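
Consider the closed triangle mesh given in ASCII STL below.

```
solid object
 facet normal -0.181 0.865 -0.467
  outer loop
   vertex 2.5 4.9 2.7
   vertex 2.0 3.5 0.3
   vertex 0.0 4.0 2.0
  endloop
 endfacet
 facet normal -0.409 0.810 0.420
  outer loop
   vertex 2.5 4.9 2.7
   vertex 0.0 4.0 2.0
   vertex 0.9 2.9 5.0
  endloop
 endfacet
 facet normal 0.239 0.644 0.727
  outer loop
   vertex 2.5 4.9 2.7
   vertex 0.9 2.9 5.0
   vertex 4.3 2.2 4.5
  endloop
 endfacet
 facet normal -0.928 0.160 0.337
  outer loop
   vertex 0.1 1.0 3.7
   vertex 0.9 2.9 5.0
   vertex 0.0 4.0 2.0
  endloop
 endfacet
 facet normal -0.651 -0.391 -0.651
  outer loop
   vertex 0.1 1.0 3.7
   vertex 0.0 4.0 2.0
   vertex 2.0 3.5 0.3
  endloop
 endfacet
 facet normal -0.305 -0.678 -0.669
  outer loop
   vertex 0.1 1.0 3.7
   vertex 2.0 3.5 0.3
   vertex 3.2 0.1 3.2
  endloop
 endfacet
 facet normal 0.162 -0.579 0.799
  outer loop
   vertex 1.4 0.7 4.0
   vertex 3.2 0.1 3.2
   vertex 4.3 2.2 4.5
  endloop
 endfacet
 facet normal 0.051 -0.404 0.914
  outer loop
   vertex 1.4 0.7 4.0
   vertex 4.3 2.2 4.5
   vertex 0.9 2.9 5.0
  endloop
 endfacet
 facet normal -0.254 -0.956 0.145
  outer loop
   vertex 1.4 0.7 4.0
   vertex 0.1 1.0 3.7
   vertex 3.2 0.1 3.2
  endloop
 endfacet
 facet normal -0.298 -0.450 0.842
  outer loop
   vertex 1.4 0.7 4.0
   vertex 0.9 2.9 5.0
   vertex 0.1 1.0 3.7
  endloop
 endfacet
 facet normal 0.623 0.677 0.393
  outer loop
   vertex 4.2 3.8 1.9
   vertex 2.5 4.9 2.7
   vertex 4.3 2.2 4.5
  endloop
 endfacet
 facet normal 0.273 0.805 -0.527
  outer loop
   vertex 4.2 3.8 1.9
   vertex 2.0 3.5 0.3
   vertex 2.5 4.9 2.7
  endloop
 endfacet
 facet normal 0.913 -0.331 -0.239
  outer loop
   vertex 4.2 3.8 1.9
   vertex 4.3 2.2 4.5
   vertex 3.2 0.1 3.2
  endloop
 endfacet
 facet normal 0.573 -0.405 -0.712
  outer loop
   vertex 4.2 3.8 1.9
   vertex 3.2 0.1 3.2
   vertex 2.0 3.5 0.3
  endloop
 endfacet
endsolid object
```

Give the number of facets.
14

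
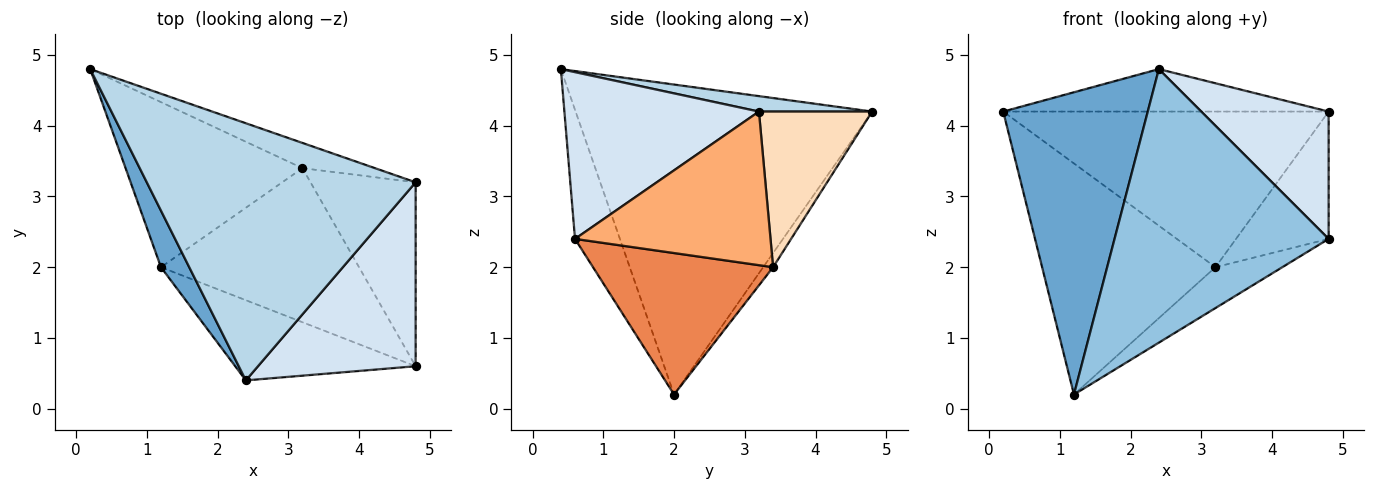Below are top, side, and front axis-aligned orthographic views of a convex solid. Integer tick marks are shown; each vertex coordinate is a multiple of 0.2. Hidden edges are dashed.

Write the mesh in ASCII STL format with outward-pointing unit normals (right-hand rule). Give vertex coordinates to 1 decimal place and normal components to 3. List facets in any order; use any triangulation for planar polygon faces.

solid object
 facet normal -0.896 -0.437 0.082
  outer loop
   vertex 1.2 2.0 0.2
   vertex 2.4 0.4 4.8
   vertex 0.2 4.8 4.2
  endloop
 endfacet
 facet normal -0.197 -0.941 -0.276
  outer loop
   vertex 1.2 2.0 0.2
   vertex 4.8 0.6 2.4
   vertex 2.4 0.4 4.8
  endloop
 endfacet
 facet normal 0.057 0.163 0.985
  outer loop
   vertex 4.8 3.2 4.2
   vertex 0.2 4.8 4.2
   vertex 2.4 0.4 4.8
  endloop
 endfacet
 facet normal 0.656 -0.430 0.620
  outer loop
   vertex 4.8 3.2 4.2
   vertex 2.4 0.4 4.8
   vertex 4.8 0.6 2.4
  endloop
 endfacet
 facet normal 0.568 0.211 -0.795
  outer loop
   vertex 3.2 3.4 2.0
   vertex 4.8 0.6 2.4
   vertex 1.2 2.0 0.2
  endloop
 endfacet
 facet normal 0.769 0.364 -0.526
  outer loop
   vertex 3.2 3.4 2.0
   vertex 4.8 3.2 4.2
   vertex 4.8 0.6 2.4
  endloop
 endfacet
 facet normal -0.046 0.813 -0.581
  outer loop
   vertex 3.2 3.4 2.0
   vertex 1.2 2.0 0.2
   vertex 0.2 4.8 4.2
  endloop
 endfacet
 facet normal 0.325 0.934 -0.151
  outer loop
   vertex 3.2 3.4 2.0
   vertex 0.2 4.8 4.2
   vertex 4.8 3.2 4.2
  endloop
 endfacet
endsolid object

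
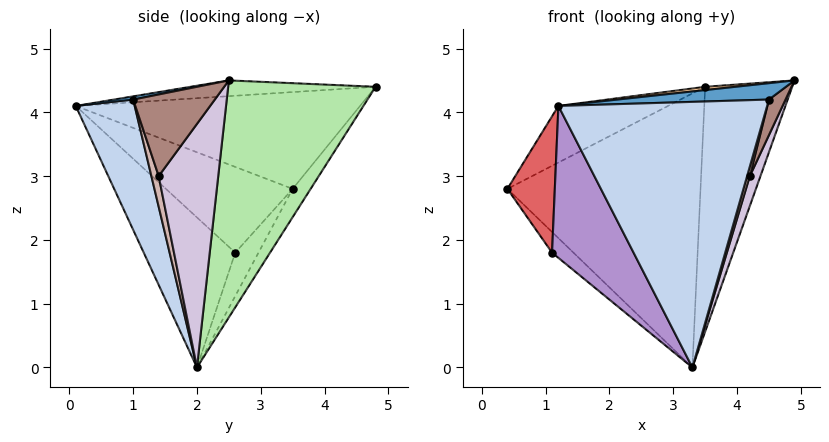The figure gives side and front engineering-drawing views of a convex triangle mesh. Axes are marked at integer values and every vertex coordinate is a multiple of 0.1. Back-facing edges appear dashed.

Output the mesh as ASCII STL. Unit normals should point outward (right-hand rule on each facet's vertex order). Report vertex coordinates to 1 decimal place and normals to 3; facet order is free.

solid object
 facet normal 0.026 -0.203 0.979
  outer loop
   vertex 4.5 1.0 4.2
   vertex 4.9 2.5 4.5
   vertex 1.2 0.1 4.1
  endloop
 endfacet
 facet normal 0.260 -0.920 -0.293
  outer loop
   vertex 4.5 1.0 4.2
   vertex 1.2 0.1 4.1
   vertex 3.3 2.0 0.0
  endloop
 endfacet
 facet normal -0.514 0.198 0.835
  outer loop
   vertex 3.5 4.8 4.4
   vertex 0.4 3.5 2.8
   vertex 1.2 0.1 4.1
  endloop
 endfacet
 facet normal -0.097 -0.016 0.995
  outer loop
   vertex 3.5 4.8 4.4
   vertex 1.2 0.1 4.1
   vertex 4.9 2.5 4.5
  endloop
 endfacet
 facet normal -0.078 0.843 -0.533
  outer loop
   vertex 3.5 4.8 4.4
   vertex 3.3 2.0 0.0
   vertex 0.4 3.5 2.8
  endloop
 endfacet
 facet normal 0.810 0.478 -0.341
  outer loop
   vertex 3.5 4.8 4.4
   vertex 4.9 2.5 4.5
   vertex 3.3 2.0 0.0
  endloop
 endfacet
 facet normal -0.887 -0.332 -0.322
  outer loop
   vertex 1.1 2.6 1.8
   vertex 1.2 0.1 4.1
   vertex 0.4 3.5 2.8
  endloop
 endfacet
 facet normal -0.489 0.450 -0.747
  outer loop
   vertex 1.1 2.6 1.8
   vertex 0.4 3.5 2.8
   vertex 3.3 2.0 0.0
  endloop
 endfacet
 facet normal -0.614 -0.547 -0.568
  outer loop
   vertex 1.1 2.6 1.8
   vertex 3.3 2.0 0.0
   vertex 1.2 0.1 4.1
  endloop
 endfacet
 facet normal 0.935 -0.167 -0.314
  outer loop
   vertex 4.2 1.4 3.0
   vertex 3.3 2.0 0.0
   vertex 4.9 2.5 4.5
  endloop
 endfacet
 facet normal 0.936 -0.190 -0.297
  outer loop
   vertex 4.2 1.4 3.0
   vertex 4.9 2.5 4.5
   vertex 4.5 1.0 4.2
  endloop
 endfacet
 facet normal 0.883 -0.331 -0.331
  outer loop
   vertex 4.2 1.4 3.0
   vertex 4.5 1.0 4.2
   vertex 3.3 2.0 0.0
  endloop
 endfacet
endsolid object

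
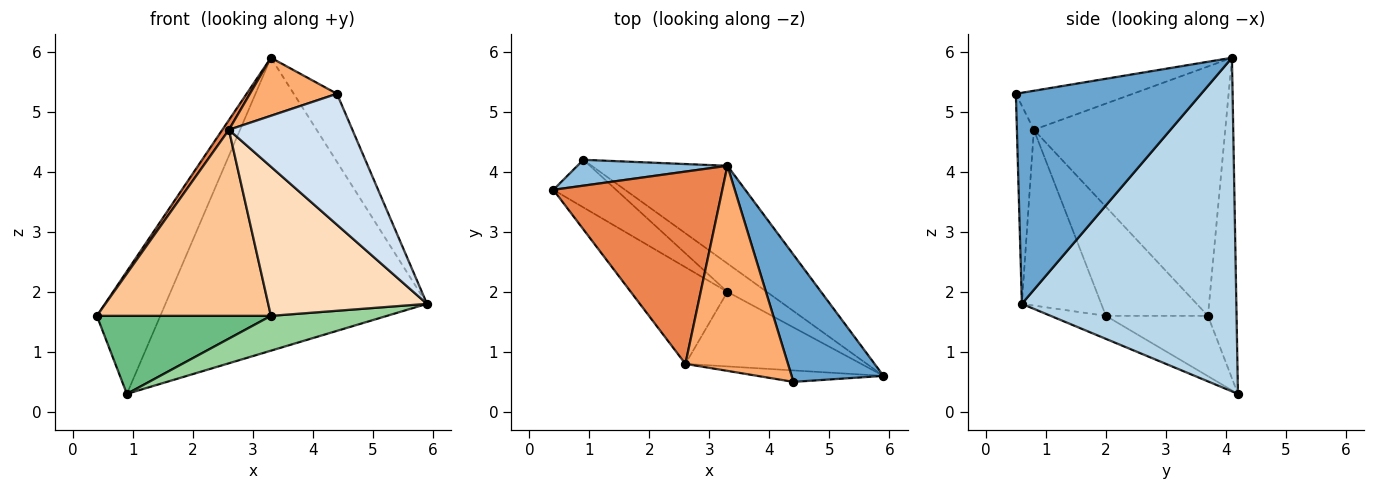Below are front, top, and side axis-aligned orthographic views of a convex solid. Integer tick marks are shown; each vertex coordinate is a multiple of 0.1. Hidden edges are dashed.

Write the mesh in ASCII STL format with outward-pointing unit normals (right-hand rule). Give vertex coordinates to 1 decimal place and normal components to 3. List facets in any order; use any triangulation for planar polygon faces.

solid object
 facet normal 0.897 0.209 0.390
  outer loop
   vertex 4.4 0.5 5.3
   vertex 5.9 0.6 1.8
   vertex 3.3 4.1 5.9
  endloop
 endfacet
 facet normal -0.404 0.895 0.189
  outer loop
   vertex 0.9 4.2 0.3
   vertex 0.4 3.7 1.6
   vertex 3.3 4.1 5.9
  endloop
 endfacet
 facet normal 0.614 0.749 -0.250
  outer loop
   vertex 0.9 4.2 0.3
   vertex 3.3 4.1 5.9
   vertex 5.9 0.6 1.8
  endloop
 endfacet
 facet normal -0.136 -0.987 -0.086
  outer loop
   vertex 2.6 0.8 4.7
   vertex 5.9 0.6 1.8
   vertex 4.4 0.5 5.3
  endloop
 endfacet
 facet normal -0.828 -0.028 0.561
  outer loop
   vertex 2.6 0.8 4.7
   vertex 3.3 4.1 5.9
   vertex 0.4 3.7 1.6
  endloop
 endfacet
 facet normal -0.344 -0.256 0.904
  outer loop
   vertex 2.6 0.8 4.7
   vertex 4.4 0.5 5.3
   vertex 3.3 4.1 5.9
  endloop
 endfacet
 facet normal -0.461 -0.787 -0.409
  outer loop
   vertex 3.3 2.0 1.6
   vertex 2.6 0.8 4.7
   vertex 0.4 3.7 1.6
  endloop
 endfacet
 facet normal -0.408 -0.816 -0.408
  outer loop
   vertex 3.3 2.0 1.6
   vertex 5.9 0.6 1.8
   vertex 2.6 0.8 4.7
  endloop
 endfacet
 facet normal -0.448 -0.763 -0.466
  outer loop
   vertex 3.3 2.0 1.6
   vertex 0.4 3.7 1.6
   vertex 0.9 4.2 0.3
  endloop
 endfacet
 facet normal -0.346 -0.728 -0.592
  outer loop
   vertex 3.3 2.0 1.6
   vertex 0.9 4.2 0.3
   vertex 5.9 0.6 1.8
  endloop
 endfacet
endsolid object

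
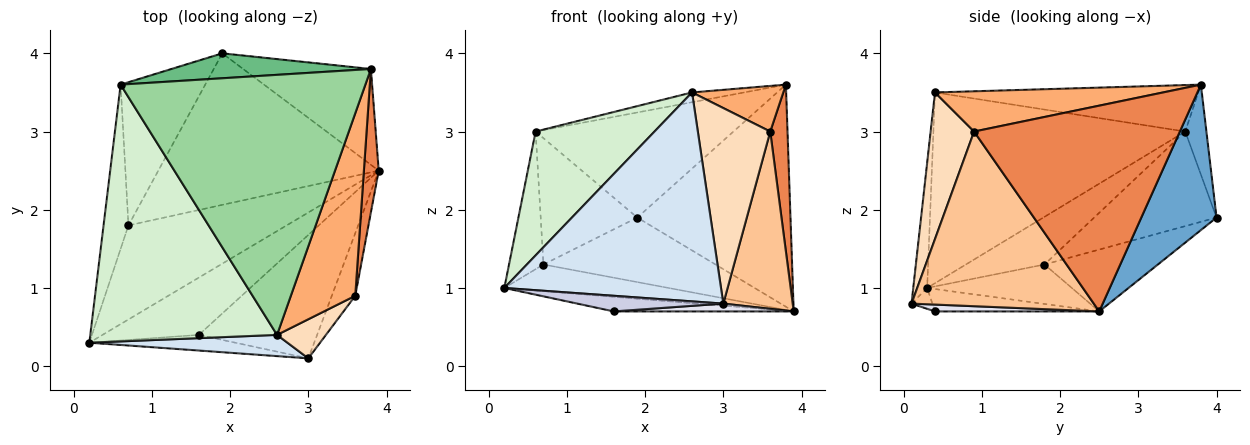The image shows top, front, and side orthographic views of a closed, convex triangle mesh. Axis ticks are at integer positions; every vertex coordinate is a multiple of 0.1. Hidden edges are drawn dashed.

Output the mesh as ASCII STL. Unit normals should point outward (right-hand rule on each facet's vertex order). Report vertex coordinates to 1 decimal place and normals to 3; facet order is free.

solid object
 facet normal 0.411 0.837 -0.361
  outer loop
   vertex 3.8 3.8 3.6
   vertex 3.9 2.5 0.7
   vertex 1.9 4.0 1.9
  endloop
 endfacet
 facet normal -0.233 0.265 -0.936
  outer loop
   vertex 0.7 1.8 1.3
   vertex 3.9 2.5 0.7
   vertex 0.2 0.3 1.0
  endloop
 endfacet
 facet normal -0.250 0.379 -0.891
  outer loop
   vertex 0.7 1.8 1.3
   vertex 1.9 4.0 1.9
   vertex 3.9 2.5 0.7
  endloop
 endfacet
 facet normal -0.064 -0.993 0.101
  outer loop
   vertex 3.0 0.1 0.8
   vertex 2.6 0.4 3.5
   vertex 0.2 0.3 1.0
  endloop
 endfacet
 facet normal 0.994 -0.083 0.072
  outer loop
   vertex 3.6 0.9 3.0
   vertex 3.9 2.5 0.7
   vertex 3.8 3.8 3.6
  endloop
 endfacet
 facet normal 0.518 -0.207 0.830
  outer loop
   vertex 3.6 0.9 3.0
   vertex 3.8 3.8 3.6
   vertex 2.6 0.4 3.5
  endloop
 endfacet
 facet normal 0.927 -0.353 -0.125
  outer loop
   vertex 3.6 0.9 3.0
   vertex 3.0 0.1 0.8
   vertex 3.9 2.5 0.7
  endloop
 endfacet
 facet normal 0.507 -0.845 0.169
  outer loop
   vertex 3.6 0.9 3.0
   vertex 2.6 0.4 3.5
   vertex 3.0 0.1 0.8
  endloop
 endfacet
 facet normal -0.104 0.968 0.230
  outer loop
   vertex 0.6 3.6 3.0
   vertex 3.8 3.8 3.6
   vertex 1.9 4.0 1.9
  endloop
 endfacet
 facet normal -0.186 0.037 0.982
  outer loop
   vertex 0.6 3.6 3.0
   vertex 2.6 0.4 3.5
   vertex 3.8 3.8 3.6
  endloop
 endfacet
 facet normal -0.642 0.507 -0.575
  outer loop
   vertex 0.6 3.6 3.0
   vertex 1.9 4.0 1.9
   vertex 0.7 1.8 1.3
  endloop
 endfacet
 facet normal -0.677 -0.320 0.663
  outer loop
   vertex 0.6 3.6 3.0
   vertex 0.2 0.3 1.0
   vertex 2.6 0.4 3.5
  endloop
 endfacet
 facet normal -0.826 0.362 -0.432
  outer loop
   vertex 0.6 3.6 3.0
   vertex 0.7 1.8 1.3
   vertex 0.2 0.3 1.0
  endloop
 endfacet
 facet normal -0.220 0.241 -0.945
  outer loop
   vertex 1.6 0.4 0.7
   vertex 0.2 0.3 1.0
   vertex 3.9 2.5 0.7
  endloop
 endfacet
 facet normal -0.101 -0.704 -0.704
  outer loop
   vertex 1.6 0.4 0.7
   vertex 3.0 0.1 0.8
   vertex 0.2 0.3 1.0
  endloop
 endfacet
 facet normal 0.058 -0.063 -0.996
  outer loop
   vertex 1.6 0.4 0.7
   vertex 3.9 2.5 0.7
   vertex 3.0 0.1 0.8
  endloop
 endfacet
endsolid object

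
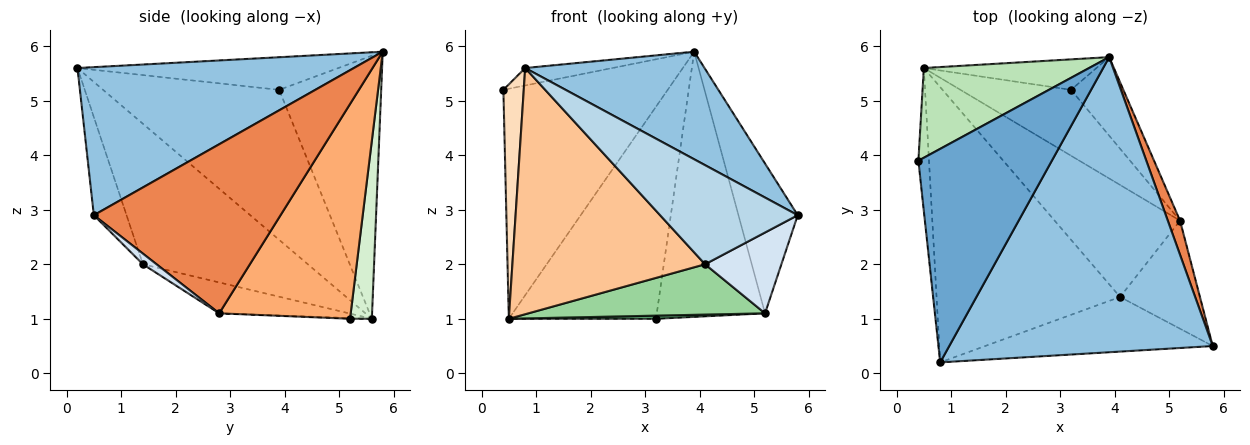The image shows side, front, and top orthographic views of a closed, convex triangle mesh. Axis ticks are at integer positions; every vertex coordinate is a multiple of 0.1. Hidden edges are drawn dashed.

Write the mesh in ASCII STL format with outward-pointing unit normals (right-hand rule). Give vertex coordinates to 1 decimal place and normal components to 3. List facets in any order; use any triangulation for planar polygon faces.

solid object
 facet normal -0.237 0.079 0.968
  outer loop
   vertex 0.8 0.2 5.6
   vertex 3.9 5.8 5.9
   vertex 0.4 3.9 5.2
  endloop
 endfacet
 facet normal 0.467 -0.303 0.831
  outer loop
   vertex 0.8 0.2 5.6
   vertex 5.8 0.5 2.9
   vertex 3.9 5.8 5.9
  endloop
 endfacet
 facet normal -0.204 -0.857 -0.473
  outer loop
   vertex 4.1 1.4 2.0
   vertex 5.8 0.5 2.9
   vertex 0.8 0.2 5.6
  endloop
 endfacet
 facet normal 0.106 -0.595 -0.796
  outer loop
   vertex 5.2 2.8 1.1
   vertex 5.8 0.5 2.9
   vertex 4.1 1.4 2.0
  endloop
 endfacet
 facet normal 0.951 0.302 0.069
  outer loop
   vertex 5.2 2.8 1.1
   vertex 3.9 5.8 5.9
   vertex 5.8 0.5 2.9
  endloop
 endfacet
 facet normal 0.759 0.625 -0.185
  outer loop
   vertex 5.2 2.8 1.1
   vertex 3.2 5.2 1.0
   vertex 3.9 5.8 5.9
  endloop
 endfacet
 facet normal -0.496 -0.579 -0.647
  outer loop
   vertex 0.5 5.6 1.0
   vertex 4.1 1.4 2.0
   vertex 0.8 0.2 5.6
  endloop
 endfacet
 facet normal -0.991 -0.115 -0.070
  outer loop
   vertex 0.5 5.6 1.0
   vertex 0.8 0.2 5.6
   vertex 0.4 3.9 5.2
  endloop
 endfacet
 facet normal -0.007 -0.047 -0.999
  outer loop
   vertex 0.5 5.6 1.0
   vertex 3.2 5.2 1.0
   vertex 5.2 2.8 1.1
  endloop
 endfacet
 facet normal -0.219 -0.400 -0.890
  outer loop
   vertex 0.5 5.6 1.0
   vertex 5.2 2.8 1.1
   vertex 4.1 1.4 2.0
  endloop
 endfacet
 facet normal -0.501 0.806 0.315
  outer loop
   vertex 0.5 5.6 1.0
   vertex 0.4 3.9 5.2
   vertex 3.9 5.8 5.9
  endloop
 endfacet
 facet normal 0.145 0.979 -0.141
  outer loop
   vertex 0.5 5.6 1.0
   vertex 3.9 5.8 5.9
   vertex 3.2 5.2 1.0
  endloop
 endfacet
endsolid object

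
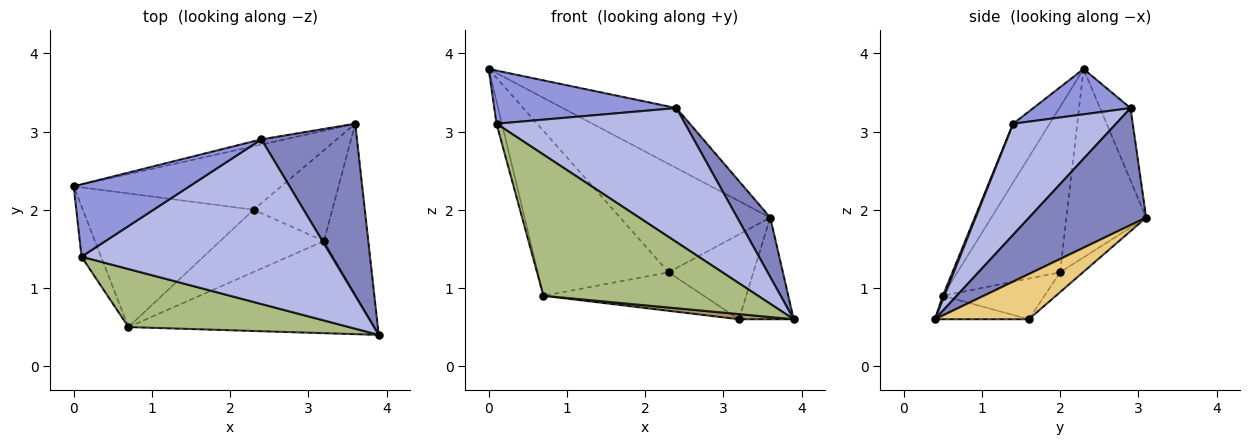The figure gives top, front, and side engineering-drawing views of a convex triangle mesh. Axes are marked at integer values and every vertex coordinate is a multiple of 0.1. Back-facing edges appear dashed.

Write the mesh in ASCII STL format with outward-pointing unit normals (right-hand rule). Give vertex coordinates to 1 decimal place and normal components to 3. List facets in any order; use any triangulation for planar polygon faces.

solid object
 facet normal -0.258 0.962 -0.084
  outer loop
   vertex 2.4 2.9 3.3
   vertex 3.6 3.1 1.9
   vertex 0.0 2.3 3.8
  endloop
 endfacet
 facet normal 0.757 -0.213 0.618
  outer loop
   vertex 2.4 2.9 3.3
   vertex 3.9 0.4 0.6
   vertex 3.6 3.1 1.9
  endloop
 endfacet
 facet normal 0.301 -0.564 0.769
  outer loop
   vertex 0.1 1.4 3.1
   vertex 2.4 2.9 3.3
   vertex 0.0 2.3 3.8
  endloop
 endfacet
 facet normal 0.325 -0.597 0.733
  outer loop
   vertex 0.1 1.4 3.1
   vertex 3.9 0.4 0.6
   vertex 2.4 2.9 3.3
  endloop
 endfacet
 facet normal -0.417 0.785 -0.459
  outer loop
   vertex 2.3 2.0 1.2
   vertex 0.0 2.3 3.8
   vertex 3.6 3.1 1.9
  endloop
 endfacet
 facet normal 0.007 -0.925 0.380
  outer loop
   vertex 0.7 0.5 0.9
   vertex 3.9 0.4 0.6
   vertex 0.1 1.4 3.1
  endloop
 endfacet
 facet normal -0.939 0.139 -0.313
  outer loop
   vertex 0.7 0.5 0.9
   vertex 0.1 1.4 3.1
   vertex 0.0 2.3 3.8
  endloop
 endfacet
 facet normal -0.521 0.663 -0.537
  outer loop
   vertex 0.7 0.5 0.9
   vertex 0.0 2.3 3.8
   vertex 2.3 2.0 1.2
  endloop
 endfacet
 facet normal -0.095 -0.055 -0.994
  outer loop
   vertex 3.2 1.6 0.6
   vertex 3.9 0.4 0.6
   vertex 0.7 0.5 0.9
  endloop
 endfacet
 facet normal -0.316 0.499 -0.807
  outer loop
   vertex 3.2 1.6 0.6
   vertex 0.7 0.5 0.9
   vertex 2.3 2.0 1.2
  endloop
 endfacet
 facet normal 0.659 0.384 -0.646
  outer loop
   vertex 3.2 1.6 0.6
   vertex 3.6 3.1 1.9
   vertex 3.9 0.4 0.6
  endloop
 endfacet
 facet normal -0.181 0.671 -0.719
  outer loop
   vertex 3.2 1.6 0.6
   vertex 2.3 2.0 1.2
   vertex 3.6 3.1 1.9
  endloop
 endfacet
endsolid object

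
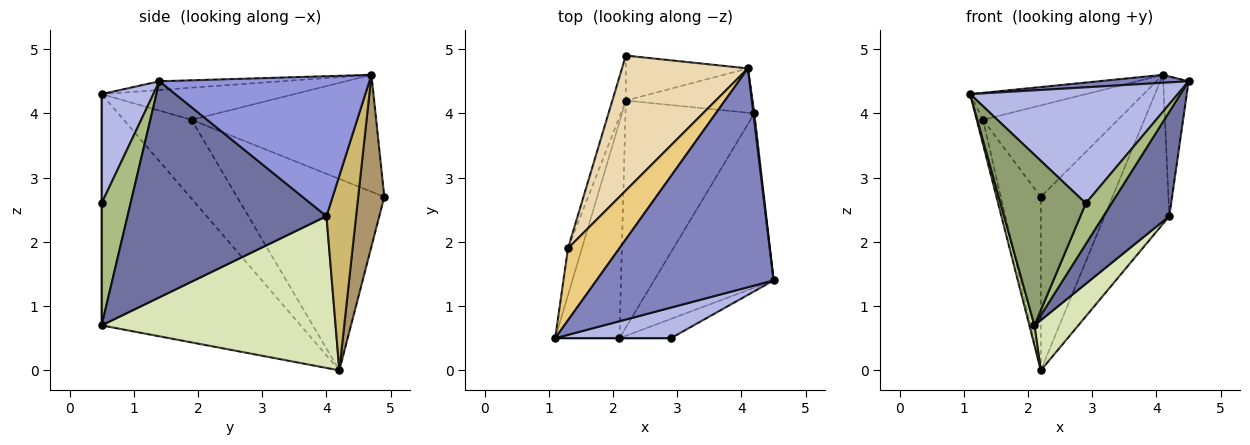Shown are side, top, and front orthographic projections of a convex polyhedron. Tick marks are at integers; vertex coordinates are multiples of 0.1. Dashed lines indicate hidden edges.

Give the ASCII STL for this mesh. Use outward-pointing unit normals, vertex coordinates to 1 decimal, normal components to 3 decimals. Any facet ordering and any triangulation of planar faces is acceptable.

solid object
 facet normal 0.840 -0.278 -0.465
  outer loop
   vertex 4.2 4.0 2.4
   vertex 4.5 1.4 4.5
   vertex 2.1 0.5 0.7
  endloop
 endfacet
 facet normal -0.049 -0.036 0.998
  outer loop
   vertex 4.1 4.7 4.6
   vertex 1.1 0.5 4.3
   vertex 4.5 1.4 4.5
  endloop
 endfacet
 facet normal 0.993 0.120 0.007
  outer loop
   vertex 4.1 4.7 4.6
   vertex 4.5 1.4 4.5
   vertex 4.2 4.0 2.4
  endloop
 endfacet
 facet normal 0.234 -0.940 0.248
  outer loop
   vertex 2.9 0.5 2.6
   vertex 4.5 1.4 4.5
   vertex 1.1 0.5 4.3
  endloop
 endfacet
 facet normal 0.000 -1.000 0.000
  outer loop
   vertex 2.9 0.5 2.6
   vertex 1.1 0.5 4.3
   vertex 2.1 0.5 0.7
  endloop
 endfacet
 facet normal 0.713 -0.634 -0.300
  outer loop
   vertex 2.9 0.5 2.6
   vertex 2.1 0.5 0.7
   vertex 4.5 1.4 4.5
  endloop
 endfacet
 facet normal -0.963 -0.025 -0.268
  outer loop
   vertex 2.2 4.2 0.0
   vertex 2.1 0.5 0.7
   vertex 1.1 0.5 4.3
  endloop
 endfacet
 facet normal 0.755 -0.142 -0.641
  outer loop
   vertex 2.2 4.2 0.0
   vertex 4.2 4.0 2.4
   vertex 2.1 0.5 0.7
  endloop
 endfacet
 facet normal 0.333 0.913 -0.237
  outer loop
   vertex 2.2 4.2 0.0
   vertex 2.2 4.9 2.7
   vertex 4.1 4.7 4.6
  endloop
 endfacet
 facet normal 0.401 0.878 -0.261
  outer loop
   vertex 2.2 4.2 0.0
   vertex 4.1 4.7 4.6
   vertex 4.2 4.0 2.4
  endloop
 endfacet
 facet normal -0.505 0.303 0.808
  outer loop
   vertex 1.3 1.9 3.9
   vertex 1.1 0.5 4.3
   vertex 4.1 4.7 4.6
  endloop
 endfacet
 facet normal -0.609 0.445 0.656
  outer loop
   vertex 1.3 1.9 3.9
   vertex 4.1 4.7 4.6
   vertex 2.2 4.9 2.7
  endloop
 endfacet
 facet normal -0.981 0.091 -0.173
  outer loop
   vertex 1.3 1.9 3.9
   vertex 2.2 4.2 0.0
   vertex 1.1 0.5 4.3
  endloop
 endfacet
 facet normal -0.963 0.262 -0.068
  outer loop
   vertex 1.3 1.9 3.9
   vertex 2.2 4.9 2.7
   vertex 2.2 4.2 0.0
  endloop
 endfacet
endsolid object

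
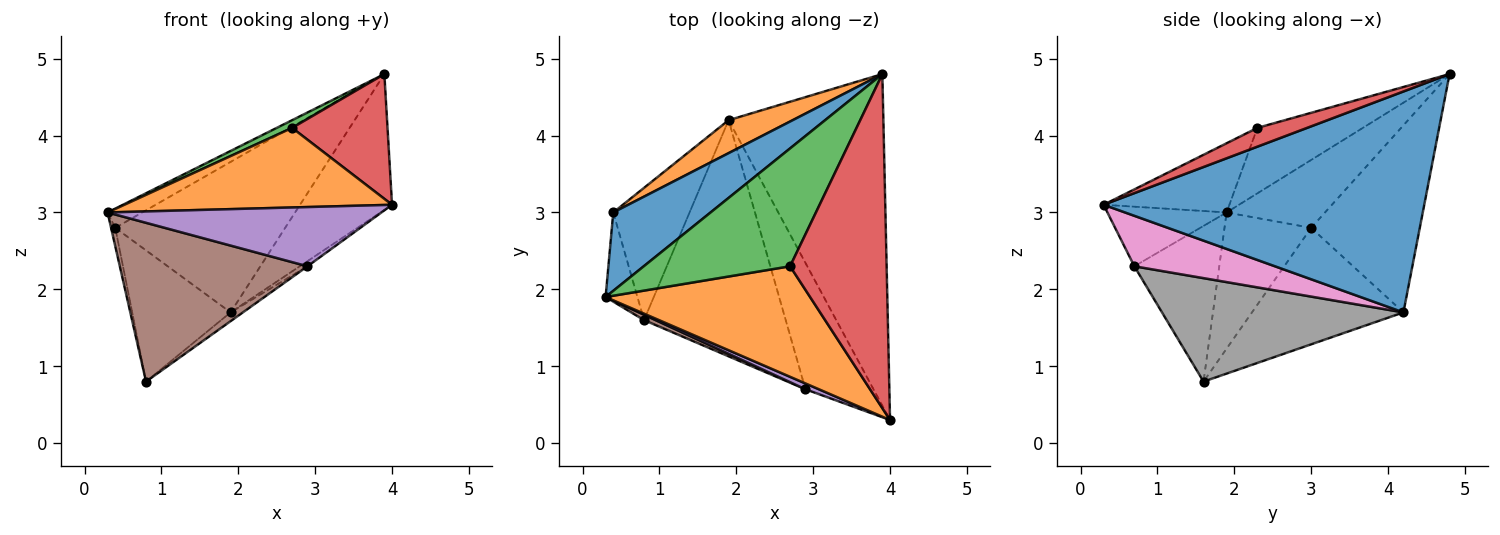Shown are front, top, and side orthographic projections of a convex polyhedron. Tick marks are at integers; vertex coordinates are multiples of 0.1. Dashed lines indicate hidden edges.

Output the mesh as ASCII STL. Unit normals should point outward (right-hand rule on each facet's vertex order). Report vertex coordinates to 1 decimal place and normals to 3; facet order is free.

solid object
 facet normal 0.797 0.229 -0.559
  outer loop
   vertex 1.9 4.2 1.7
   vertex 3.9 4.8 4.8
   vertex 4.0 0.3 3.1
  endloop
 endfacet
 facet normal -0.265 -0.563 0.783
  outer loop
   vertex 2.7 2.3 4.1
   vertex 0.3 1.9 3.0
   vertex 4.0 0.3 3.1
  endloop
 endfacet
 facet normal -0.408 -0.059 0.911
  outer loop
   vertex 2.7 2.3 4.1
   vertex 3.9 4.8 4.8
   vertex 0.3 1.9 3.0
  endloop
 endfacet
 facet normal 0.179 -0.344 0.922
  outer loop
   vertex 2.7 2.3 4.1
   vertex 4.0 0.3 3.1
   vertex 3.9 4.8 4.8
  endloop
 endfacet
 facet normal -0.397 -0.913 0.090
  outer loop
   vertex 2.9 0.7 2.3
   vertex 4.0 0.3 3.1
   vertex 0.3 1.9 3.0
  endloop
 endfacet
 facet normal -0.412 -0.911 0.031
  outer loop
   vertex 2.9 0.7 2.3
   vertex 0.3 1.9 3.0
   vertex 0.8 1.6 0.8
  endloop
 endfacet
 facet normal 0.596 0.033 -0.803
  outer loop
   vertex 2.9 0.7 2.3
   vertex 1.9 4.2 1.7
   vertex 4.0 0.3 3.1
  endloop
 endfacet
 facet normal 0.589 0.030 -0.807
  outer loop
   vertex 2.9 0.7 2.3
   vertex 0.8 1.6 0.8
   vertex 1.9 4.2 1.7
  endloop
 endfacet
 facet normal -0.973 0.047 -0.227
  outer loop
   vertex 0.4 3.0 2.8
   vertex 0.8 1.6 0.8
   vertex 0.3 1.9 3.0
  endloop
 endfacet
 facet normal -0.735 0.478 -0.481
  outer loop
   vertex 0.4 3.0 2.8
   vertex 1.9 4.2 1.7
   vertex 0.8 1.6 0.8
  endloop
 endfacet
 facet normal -0.561 0.197 0.804
  outer loop
   vertex 0.4 3.0 2.8
   vertex 0.3 1.9 3.0
   vertex 3.9 4.8 4.8
  endloop
 endfacet
 facet normal -0.530 0.829 0.181
  outer loop
   vertex 0.4 3.0 2.8
   vertex 3.9 4.8 4.8
   vertex 1.9 4.2 1.7
  endloop
 endfacet
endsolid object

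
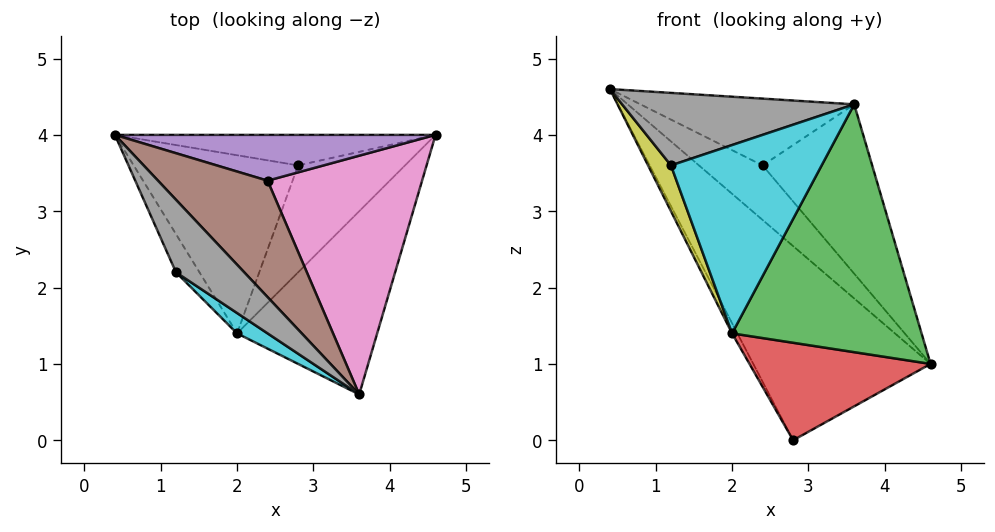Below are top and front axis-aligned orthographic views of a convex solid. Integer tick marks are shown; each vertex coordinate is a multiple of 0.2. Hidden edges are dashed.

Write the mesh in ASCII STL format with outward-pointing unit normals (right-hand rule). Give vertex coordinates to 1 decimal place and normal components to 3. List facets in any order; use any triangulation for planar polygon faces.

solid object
 facet normal -0.132 0.979 -0.154
  outer loop
   vertex 2.8 3.6 0.0
   vertex 0.4 4.0 4.6
   vertex 4.6 4.0 1.0
  endloop
 endfacet
 facet normal -0.885 0.027 -0.464
  outer loop
   vertex 2.0 1.4 1.4
   vertex 0.4 4.0 4.6
   vertex 2.8 3.6 0.0
  endloop
 endfacet
 facet normal 0.580 -0.655 -0.484
  outer loop
   vertex 2.0 1.4 1.4
   vertex 4.6 4.0 1.0
   vertex 3.6 0.6 4.4
  endloop
 endfacet
 facet normal 0.489 -0.588 -0.645
  outer loop
   vertex 2.0 1.4 1.4
   vertex 2.8 3.6 0.0
   vertex 4.6 4.0 1.0
  endloop
 endfacet
 facet normal 0.483 0.671 0.563
  outer loop
   vertex 2.4 3.4 3.6
   vertex 4.6 4.0 1.0
   vertex 0.4 4.0 4.6
  endloop
 endfacet
 facet normal 0.504 0.430 0.749
  outer loop
   vertex 2.4 3.4 3.6
   vertex 0.4 4.0 4.6
   vertex 3.6 0.6 4.4
  endloop
 endfacet
 facet normal 0.628 0.450 0.635
  outer loop
   vertex 2.4 3.4 3.6
   vertex 3.6 0.6 4.4
   vertex 4.6 4.0 1.0
  endloop
 endfacet
 facet normal -0.577 -0.577 0.577
  outer loop
   vertex 1.2 2.2 3.6
   vertex 3.6 0.6 4.4
   vertex 0.4 4.0 4.6
  endloop
 endfacet
 facet normal -0.930 -0.283 -0.235
  outer loop
   vertex 1.2 2.2 3.6
   vertex 0.4 4.0 4.6
   vertex 2.0 1.4 1.4
  endloop
 endfacet
 facet normal -0.573 -0.815 0.088
  outer loop
   vertex 1.2 2.2 3.6
   vertex 2.0 1.4 1.4
   vertex 3.6 0.6 4.4
  endloop
 endfacet
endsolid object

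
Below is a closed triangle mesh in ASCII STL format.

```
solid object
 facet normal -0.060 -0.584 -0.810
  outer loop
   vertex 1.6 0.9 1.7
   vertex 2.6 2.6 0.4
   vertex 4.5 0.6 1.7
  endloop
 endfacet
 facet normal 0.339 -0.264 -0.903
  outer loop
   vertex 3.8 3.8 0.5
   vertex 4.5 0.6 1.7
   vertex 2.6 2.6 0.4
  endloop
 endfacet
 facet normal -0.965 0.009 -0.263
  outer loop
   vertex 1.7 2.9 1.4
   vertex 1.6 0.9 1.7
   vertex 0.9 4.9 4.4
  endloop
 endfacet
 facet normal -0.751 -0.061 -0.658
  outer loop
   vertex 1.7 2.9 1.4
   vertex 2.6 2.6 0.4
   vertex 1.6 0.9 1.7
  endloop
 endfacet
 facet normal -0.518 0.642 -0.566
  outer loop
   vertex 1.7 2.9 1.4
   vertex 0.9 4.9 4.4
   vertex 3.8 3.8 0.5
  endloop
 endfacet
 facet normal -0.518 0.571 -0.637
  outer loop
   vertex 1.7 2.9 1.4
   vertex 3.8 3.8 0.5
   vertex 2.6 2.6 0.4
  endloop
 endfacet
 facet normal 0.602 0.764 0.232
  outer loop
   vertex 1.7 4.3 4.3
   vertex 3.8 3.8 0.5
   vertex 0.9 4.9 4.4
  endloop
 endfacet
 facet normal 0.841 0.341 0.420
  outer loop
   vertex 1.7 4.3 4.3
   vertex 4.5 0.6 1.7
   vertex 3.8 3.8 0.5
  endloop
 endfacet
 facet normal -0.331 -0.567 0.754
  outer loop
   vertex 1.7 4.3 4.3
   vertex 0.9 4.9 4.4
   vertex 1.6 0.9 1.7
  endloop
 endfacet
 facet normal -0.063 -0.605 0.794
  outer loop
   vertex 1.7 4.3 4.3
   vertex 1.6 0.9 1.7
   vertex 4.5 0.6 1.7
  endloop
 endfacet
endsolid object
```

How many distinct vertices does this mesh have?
7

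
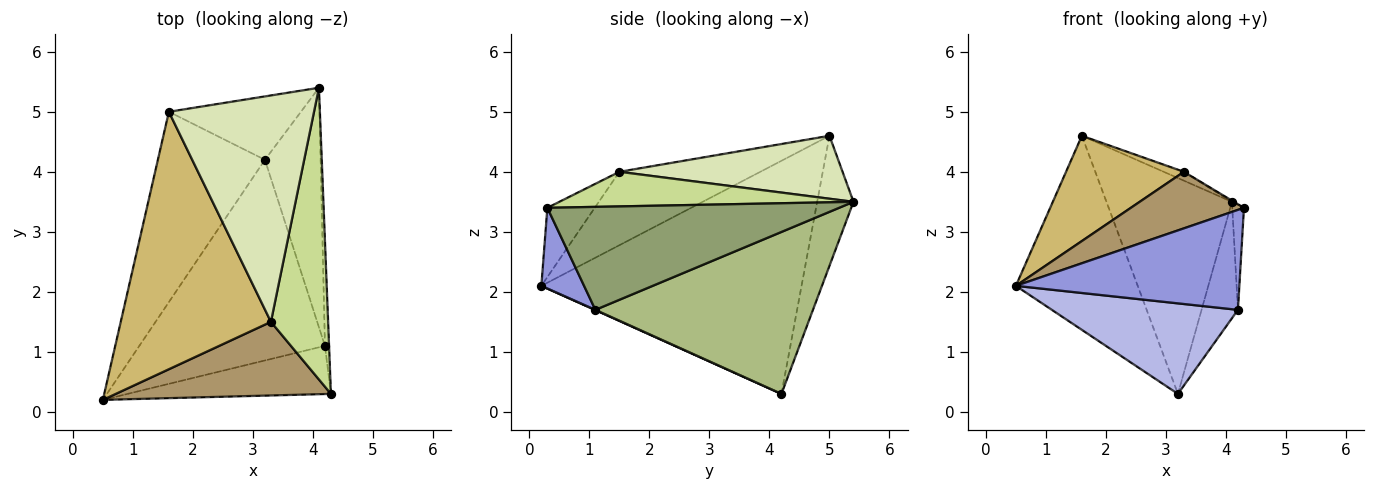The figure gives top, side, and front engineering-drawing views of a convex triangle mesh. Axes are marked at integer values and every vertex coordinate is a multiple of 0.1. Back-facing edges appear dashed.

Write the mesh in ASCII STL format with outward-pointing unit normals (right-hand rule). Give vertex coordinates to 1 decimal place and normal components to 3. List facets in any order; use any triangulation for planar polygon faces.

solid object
 facet normal -0.836 0.392 -0.384
  outer loop
   vertex 1.6 5.0 4.6
   vertex 3.2 4.2 0.3
   vertex 0.5 0.2 2.1
  endloop
 endfacet
 facet normal -0.267 0.925 -0.272
  outer loop
   vertex 1.6 5.0 4.6
   vertex 4.1 5.4 3.5
   vertex 3.2 4.2 0.3
  endloop
 endfacet
 facet normal 0.170 -0.888 -0.428
  outer loop
   vertex 4.2 1.1 1.7
   vertex 4.3 0.3 3.4
   vertex 0.5 0.2 2.1
  endloop
 endfacet
 facet normal 0.001 -0.411 -0.912
  outer loop
   vertex 4.2 1.1 1.7
   vertex 0.5 0.2 2.1
   vertex 3.2 4.2 0.3
  endloop
 endfacet
 facet normal 0.998 0.040 -0.040
  outer loop
   vertex 4.2 1.1 1.7
   vertex 4.1 5.4 3.5
   vertex 4.3 0.3 3.4
  endloop
 endfacet
 facet normal 0.934 0.156 -0.321
  outer loop
   vertex 4.2 1.1 1.7
   vertex 3.2 4.2 0.3
   vertex 4.1 5.4 3.5
  endloop
 endfacet
 facet normal 0.518 0.004 0.856
  outer loop
   vertex 3.3 1.5 4.0
   vertex 4.3 0.3 3.4
   vertex 4.1 5.4 3.5
  endloop
 endfacet
 facet normal 0.398 0.036 0.917
  outer loop
   vertex 3.3 1.5 4.0
   vertex 4.1 5.4 3.5
   vertex 1.6 5.0 4.6
  endloop
 endfacet
 facet normal -0.247 -0.590 0.768
  outer loop
   vertex 3.3 1.5 4.0
   vertex 0.5 0.2 2.1
   vertex 4.3 0.3 3.4
  endloop
 endfacet
 facet normal -0.412 -0.345 0.843
  outer loop
   vertex 3.3 1.5 4.0
   vertex 1.6 5.0 4.6
   vertex 0.5 0.2 2.1
  endloop
 endfacet
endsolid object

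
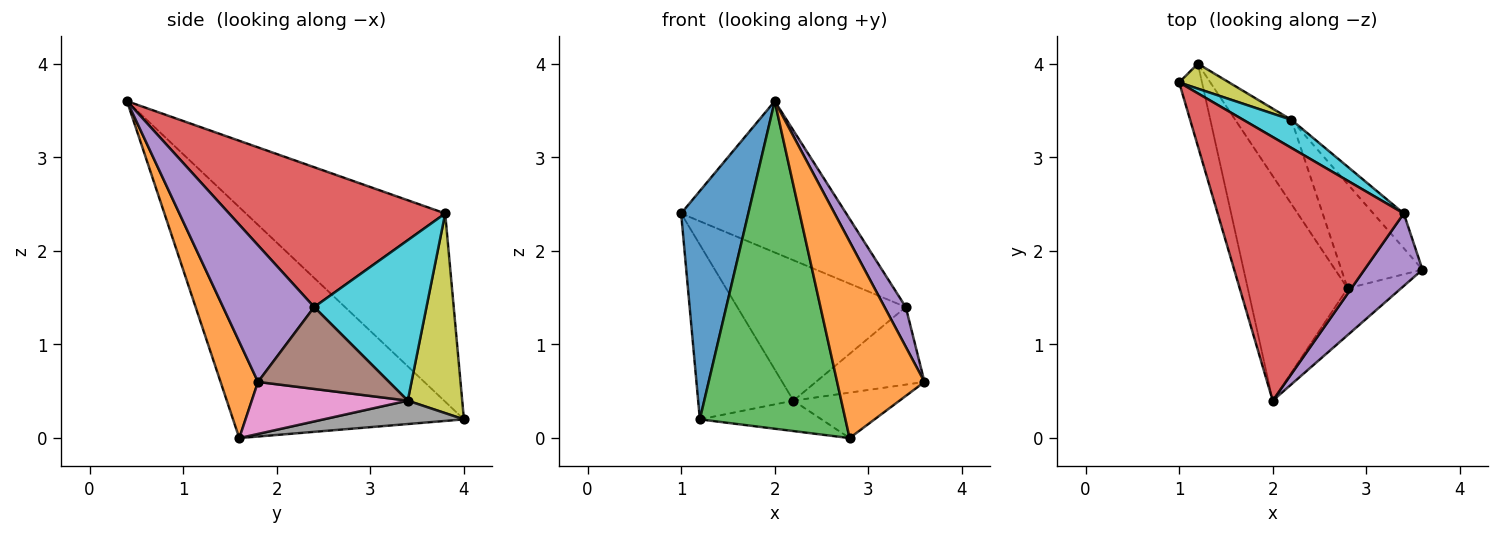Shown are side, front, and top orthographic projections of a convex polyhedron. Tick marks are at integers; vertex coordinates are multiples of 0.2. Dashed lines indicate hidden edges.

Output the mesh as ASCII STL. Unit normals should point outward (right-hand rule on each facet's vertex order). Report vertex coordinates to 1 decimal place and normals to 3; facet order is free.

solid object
 facet normal -0.941 -0.317 -0.114
  outer loop
   vertex 1.2 4.0 0.2
   vertex 2.0 0.4 3.6
   vertex 1.0 3.8 2.4
  endloop
 endfacet
 facet normal 0.385 -0.898 -0.214
  outer loop
   vertex 2.8 1.6 0.0
   vertex 3.6 1.8 0.6
   vertex 2.0 0.4 3.6
  endloop
 endfacet
 facet normal -0.794 -0.501 -0.344
  outer loop
   vertex 2.8 1.6 0.0
   vertex 2.0 0.4 3.6
   vertex 1.2 4.0 0.2
  endloop
 endfacet
 facet normal 0.546 0.417 0.727
  outer loop
   vertex 3.4 2.4 1.4
   vertex 1.0 3.8 2.4
   vertex 2.0 0.4 3.6
  endloop
 endfacet
 facet normal 0.900 -0.210 0.382
  outer loop
   vertex 3.4 2.4 1.4
   vertex 2.0 0.4 3.6
   vertex 3.6 1.8 0.6
  endloop
 endfacet
 facet normal 0.740 0.613 -0.275
  outer loop
   vertex 2.2 3.4 0.4
   vertex 3.4 2.4 1.4
   vertex 3.6 1.8 0.6
  endloop
 endfacet
 facet normal 0.507 0.345 -0.790
  outer loop
   vertex 2.2 3.4 0.4
   vertex 3.6 1.8 0.6
   vertex 2.8 1.6 0.0
  endloop
 endfacet
 facet normal 0.365 0.316 -0.876
  outer loop
   vertex 2.2 3.4 0.4
   vertex 2.8 1.6 0.0
   vertex 1.2 4.0 0.2
  endloop
 endfacet
 facet normal 0.492 0.862 0.123
  outer loop
   vertex 2.2 3.4 0.4
   vertex 1.2 4.0 0.2
   vertex 1.0 3.8 2.4
  endloop
 endfacet
 facet normal 0.547 0.821 0.164
  outer loop
   vertex 2.2 3.4 0.4
   vertex 1.0 3.8 2.4
   vertex 3.4 2.4 1.4
  endloop
 endfacet
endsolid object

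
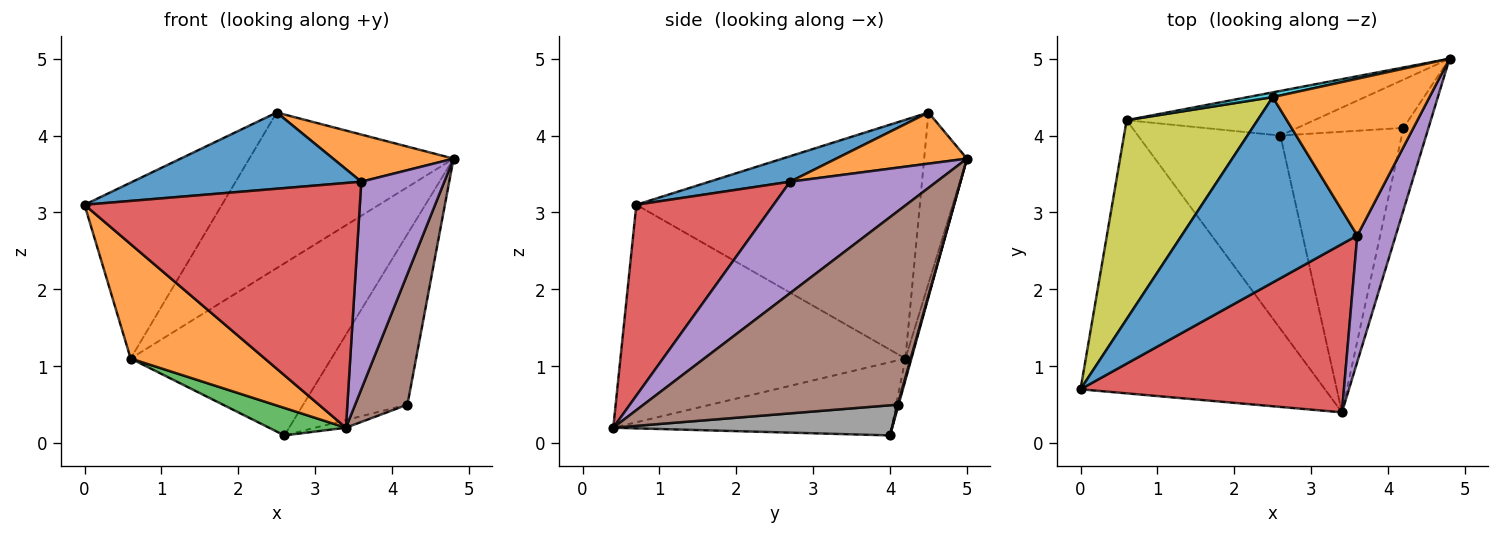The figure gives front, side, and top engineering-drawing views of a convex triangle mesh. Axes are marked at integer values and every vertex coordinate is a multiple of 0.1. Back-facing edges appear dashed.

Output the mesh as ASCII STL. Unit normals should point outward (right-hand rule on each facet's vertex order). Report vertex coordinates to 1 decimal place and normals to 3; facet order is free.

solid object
 facet normal -0.029 0.968 -0.251
  outer loop
   vertex 0.6 4.2 1.1
   vertex 4.8 5.0 3.7
   vertex 2.6 4.0 0.1
  endloop
 endfacet
 facet normal -0.634 -0.299 -0.713
  outer loop
   vertex 0.6 4.2 1.1
   vertex 3.4 0.4 0.2
   vertex 0.0 0.7 3.1
  endloop
 endfacet
 facet normal -0.454 -0.125 -0.882
  outer loop
   vertex 0.6 4.2 1.1
   vertex 2.6 4.0 0.1
   vertex 3.4 0.4 0.2
  endloop
 endfacet
 facet normal 0.380 -0.762 0.524
  outer loop
   vertex 3.6 2.7 3.4
   vertex 0.0 0.7 3.1
   vertex 3.4 0.4 0.2
  endloop
 endfacet
 facet normal 0.833 -0.472 0.287
  outer loop
   vertex 3.6 2.7 3.4
   vertex 3.4 0.4 0.2
   vertex 4.8 5.0 3.7
  endloop
 endfacet
 facet normal 0.972 -0.200 -0.126
  outer loop
   vertex 4.2 4.1 0.5
   vertex 4.8 5.0 3.7
   vertex 3.4 0.4 0.2
  endloop
 endfacet
 facet normal 0.008 0.962 -0.272
  outer loop
   vertex 4.2 4.1 0.5
   vertex 2.6 4.0 0.1
   vertex 4.8 5.0 3.7
  endloop
 endfacet
 facet normal 0.241 0.027 -0.970
  outer loop
   vertex 4.2 4.1 0.5
   vertex 3.4 0.4 0.2
   vertex 2.6 4.0 0.1
  endloop
 endfacet
 facet normal -0.807 0.391 0.442
  outer loop
   vertex 2.5 4.5 4.3
   vertex 0.6 4.2 1.1
   vertex 0.0 0.7 3.1
  endloop
 endfacet
 facet normal -0.205 0.978 0.030
  outer loop
   vertex 2.5 4.5 4.3
   vertex 4.8 5.0 3.7
   vertex 0.6 4.2 1.1
  endloop
 endfacet
 facet normal 0.133 -0.377 0.917
  outer loop
   vertex 2.5 4.5 4.3
   vertex 0.0 0.7 3.1
   vertex 3.6 2.7 3.4
  endloop
 endfacet
 facet normal 0.298 -0.275 0.914
  outer loop
   vertex 2.5 4.5 4.3
   vertex 3.6 2.7 3.4
   vertex 4.8 5.0 3.7
  endloop
 endfacet
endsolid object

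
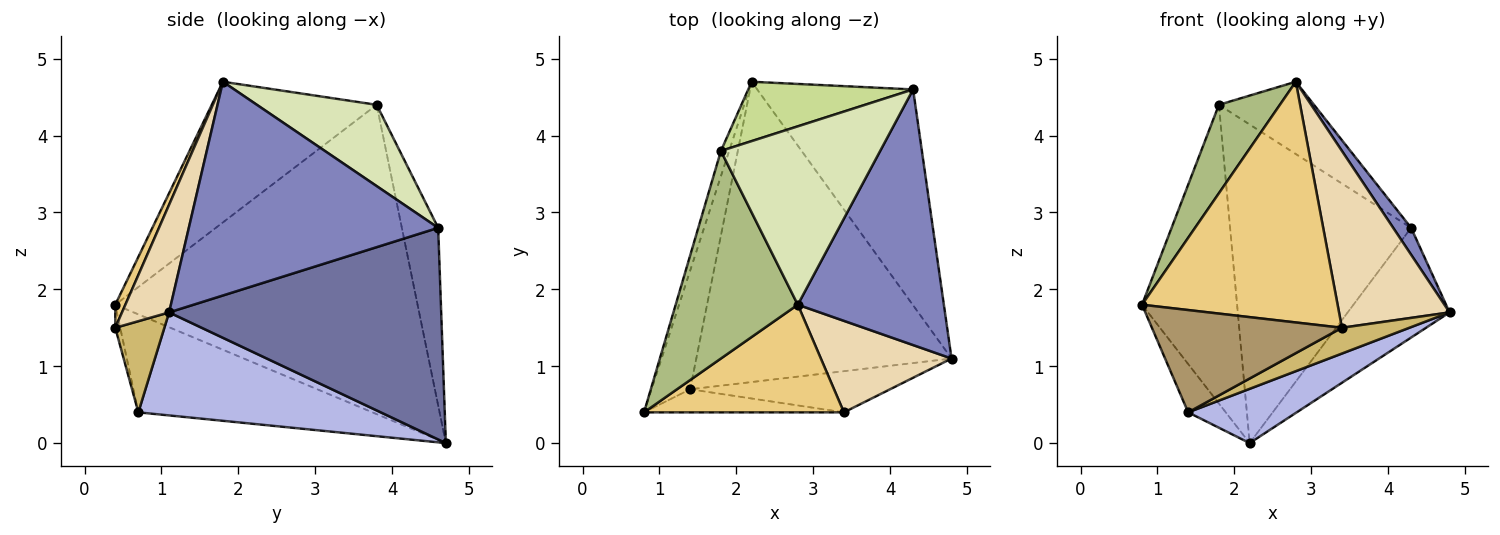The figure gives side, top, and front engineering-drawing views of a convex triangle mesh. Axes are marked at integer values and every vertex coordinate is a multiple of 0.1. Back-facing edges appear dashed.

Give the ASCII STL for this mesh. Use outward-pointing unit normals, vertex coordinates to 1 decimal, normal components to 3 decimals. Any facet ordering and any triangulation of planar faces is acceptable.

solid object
 facet normal 0.771 0.289 -0.568
  outer loop
   vertex 4.3 4.6 2.8
   vertex 4.8 1.1 1.7
   vertex 2.2 4.7 0.0
  endloop
 endfacet
 facet normal 0.824 -0.059 0.563
  outer loop
   vertex 4.3 4.6 2.8
   vertex 2.8 1.8 4.7
   vertex 4.8 1.1 1.7
  endloop
 endfacet
 facet normal -0.920 0.148 -0.363
  outer loop
   vertex 1.4 0.7 0.4
   vertex 0.8 0.4 1.8
   vertex 2.2 4.7 0.0
  endloop
 endfacet
 facet normal 0.369 -0.165 -0.915
  outer loop
   vertex 1.4 0.7 0.4
   vertex 2.2 4.7 0.0
   vertex 4.8 1.1 1.7
  endloop
 endfacet
 facet normal -0.954 0.300 -0.025
  outer loop
   vertex 1.8 3.8 4.4
   vertex 2.2 4.7 0.0
   vertex 0.8 0.4 1.8
  endloop
 endfacet
 facet normal -0.727 -0.269 0.631
  outer loop
   vertex 1.8 3.8 4.4
   vertex 0.8 0.4 1.8
   vertex 2.8 1.8 4.7
  endloop
 endfacet
 facet normal -0.194 0.964 0.180
  outer loop
   vertex 1.8 3.8 4.4
   vertex 4.3 4.6 2.8
   vertex 2.2 4.7 0.0
  endloop
 endfacet
 facet normal 0.428 0.339 0.838
  outer loop
   vertex 1.8 3.8 4.4
   vertex 2.8 1.8 4.7
   vertex 4.3 4.6 2.8
  endloop
 endfacet
 facet normal -0.025 -0.975 -0.220
  outer loop
   vertex 3.4 0.4 1.5
   vertex 0.8 0.4 1.8
   vertex 1.4 0.7 0.4
  endloop
 endfacet
 facet normal 0.360 -0.495 -0.790
  outer loop
   vertex 3.4 0.4 1.5
   vertex 1.4 0.7 0.4
   vertex 4.8 1.1 1.7
  endloop
 endfacet
 facet normal 0.047 -0.912 0.408
  outer loop
   vertex 3.4 0.4 1.5
   vertex 2.8 1.8 4.7
   vertex 0.8 0.4 1.8
  endloop
 endfacet
 facet normal 0.354 -0.831 0.430
  outer loop
   vertex 3.4 0.4 1.5
   vertex 4.8 1.1 1.7
   vertex 2.8 1.8 4.7
  endloop
 endfacet
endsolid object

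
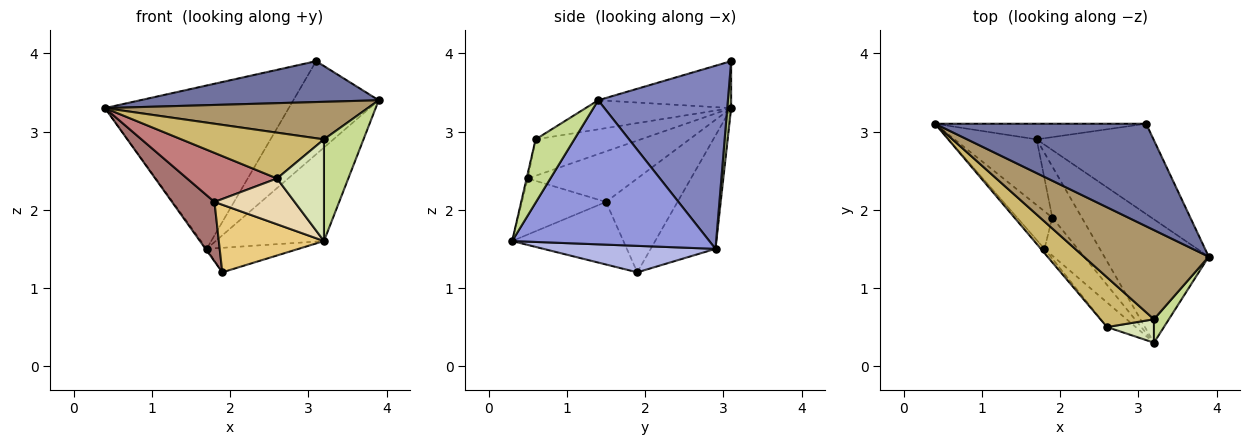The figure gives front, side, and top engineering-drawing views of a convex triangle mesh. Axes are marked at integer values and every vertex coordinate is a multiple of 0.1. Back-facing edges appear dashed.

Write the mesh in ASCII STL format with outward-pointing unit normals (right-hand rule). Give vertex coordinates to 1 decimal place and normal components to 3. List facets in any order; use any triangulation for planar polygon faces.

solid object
 facet normal -0.202 -0.363 0.910
  outer loop
   vertex 3.1 3.1 3.9
   vertex 0.4 3.1 3.3
   vertex 3.9 1.4 3.4
  endloop
 endfacet
 facet normal 0.737 0.485 -0.470
  outer loop
   vertex 1.7 2.9 1.5
   vertex 3.1 3.1 3.9
   vertex 3.9 1.4 3.4
  endloop
 endfacet
 facet normal 0.740 0.406 -0.536
  outer loop
   vertex 1.7 2.9 1.5
   vertex 3.9 1.4 3.4
   vertex 3.2 0.3 1.6
  endloop
 endfacet
 facet normal 0.629 0.336 -0.701
  outer loop
   vertex 1.7 2.9 1.5
   vertex 3.2 0.3 1.6
   vertex 1.9 1.9 1.2
  endloop
 endfacet
 facet normal -0.810 0.014 -0.586
  outer loop
   vertex 1.7 2.9 1.5
   vertex 1.9 1.9 1.2
   vertex 0.4 3.1 3.3
  endloop
 endfacet
 facet normal 0.021 0.995 -0.095
  outer loop
   vertex 1.7 2.9 1.5
   vertex 0.4 3.1 3.3
   vertex 3.1 3.1 3.9
  endloop
 endfacet
 facet normal 0.690 -0.705 0.163
  outer loop
   vertex 3.2 0.6 2.9
   vertex 3.2 0.3 1.6
   vertex 3.9 1.4 3.4
  endloop
 endfacet
 facet normal -0.025 -0.974 0.225
  outer loop
   vertex 3.2 0.6 2.9
   vertex 2.6 0.5 2.4
   vertex 3.2 0.3 1.6
  endloop
 endfacet
 facet normal -0.210 -0.379 0.901
  outer loop
   vertex 3.2 0.6 2.9
   vertex 3.9 1.4 3.4
   vertex 0.4 3.1 3.3
  endloop
 endfacet
 facet normal -0.447 -0.606 0.658
  outer loop
   vertex 3.2 0.6 2.9
   vertex 0.4 3.1 3.3
   vertex 2.6 0.5 2.4
  endloop
 endfacet
 facet normal -0.678 -0.641 -0.360
  outer loop
   vertex 1.8 1.5 2.1
   vertex 1.9 1.9 1.2
   vertex 3.2 0.3 1.6
  endloop
 endfacet
 facet normal -0.679 -0.647 -0.347
  outer loop
   vertex 1.8 1.5 2.1
   vertex 3.2 0.3 1.6
   vertex 2.6 0.5 2.4
  endloop
 endfacet
 facet normal -0.818 -0.486 -0.307
  outer loop
   vertex 1.8 1.5 2.1
   vertex 0.4 3.1 3.3
   vertex 1.9 1.9 1.2
  endloop
 endfacet
 facet normal -0.772 -0.634 -0.055
  outer loop
   vertex 1.8 1.5 2.1
   vertex 2.6 0.5 2.4
   vertex 0.4 3.1 3.3
  endloop
 endfacet
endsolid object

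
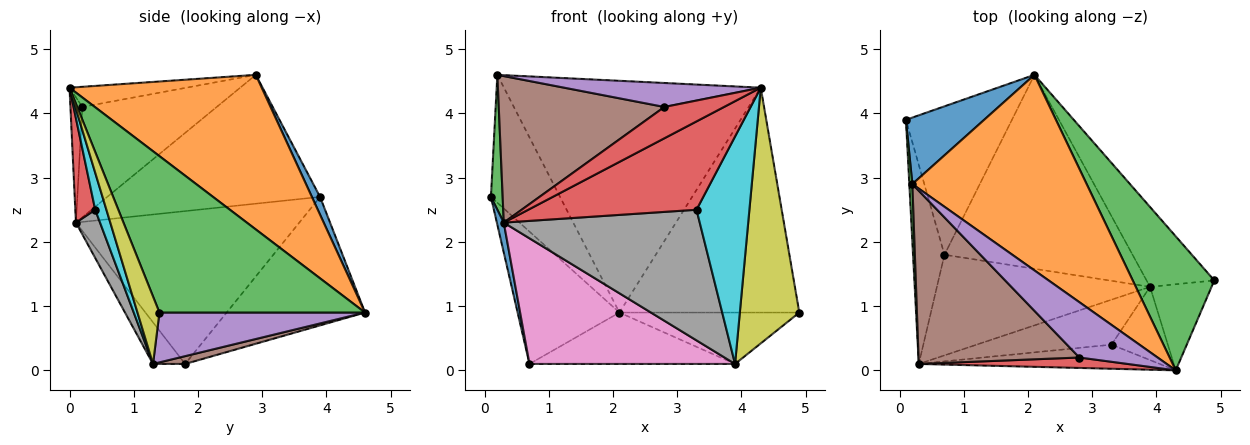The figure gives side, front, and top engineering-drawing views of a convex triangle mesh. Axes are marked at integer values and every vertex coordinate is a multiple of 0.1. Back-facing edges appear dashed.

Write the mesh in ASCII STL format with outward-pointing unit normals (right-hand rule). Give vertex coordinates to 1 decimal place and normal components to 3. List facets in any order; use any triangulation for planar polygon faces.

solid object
 facet normal -0.979 -0.030 -0.201
  outer loop
   vertex 0.3 0.1 2.3
   vertex 0.1 3.9 2.7
   vertex 0.7 1.8 0.1
  endloop
 endfacet
 facet normal -0.671 0.494 -0.553
  outer loop
   vertex 2.1 4.6 0.9
   vertex 0.7 1.8 0.1
   vertex 0.1 3.9 2.7
  endloop
 endfacet
 facet normal 0.701 0.613 0.365
  outer loop
   vertex 2.1 4.6 0.9
   vertex 4.3 0.0 4.4
   vertex 4.9 1.4 0.9
  endloop
 endfacet
 facet normal 0.113 -0.959 -0.261
  outer loop
   vertex 3.3 0.4 2.5
   vertex 4.3 0.0 4.4
   vertex 0.3 0.1 2.3
  endloop
 endfacet
 facet normal 0.526 0.460 -0.715
  outer loop
   vertex 3.9 1.3 0.1
   vertex 2.1 4.6 0.9
   vertex 4.9 1.4 0.9
  endloop
 endfacet
 facet normal 0.040 0.256 -0.966
  outer loop
   vertex 3.9 1.3 0.1
   vertex 0.7 1.8 0.1
   vertex 2.1 4.6 0.9
  endloop
 endfacet
 facet normal -0.121 -0.775 -0.621
  outer loop
   vertex 3.9 1.3 0.1
   vertex 0.3 0.1 2.3
   vertex 0.7 1.8 0.1
  endloop
 endfacet
 facet normal 0.115 -0.939 -0.323
  outer loop
   vertex 3.9 1.3 0.1
   vertex 3.3 0.4 2.5
   vertex 0.3 0.1 2.3
  endloop
 endfacet
 facet normal 0.330 -0.895 -0.301
  outer loop
   vertex 3.9 1.3 0.1
   vertex 4.9 1.4 0.9
   vertex 4.3 0.0 4.4
  endloop
 endfacet
 facet normal 0.198 -0.933 -0.300
  outer loop
   vertex 3.9 1.3 0.1
   vertex 4.3 0.0 4.4
   vertex 3.3 0.4 2.5
  endloop
 endfacet
 facet normal 0.104 0.882 0.459
  outer loop
   vertex 0.2 2.9 4.6
   vertex 2.1 4.6 0.9
   vertex 0.1 3.9 2.7
  endloop
 endfacet
 facet normal 0.497 0.663 0.560
  outer loop
   vertex 0.2 2.9 4.6
   vertex 4.3 0.0 4.4
   vertex 2.1 4.6 0.9
  endloop
 endfacet
 facet normal -0.998 -0.055 0.024
  outer loop
   vertex 0.2 2.9 4.6
   vertex 0.1 3.9 2.7
   vertex 0.3 0.1 2.3
  endloop
 endfacet
 facet normal -0.186 -0.932 0.311
  outer loop
   vertex 2.8 0.2 4.1
   vertex 0.3 0.1 2.3
   vertex 4.3 0.0 4.4
  endloop
 endfacet
 facet normal -0.230 -0.387 0.893
  outer loop
   vertex 2.8 0.2 4.1
   vertex 4.3 0.0 4.4
   vertex 0.2 2.9 4.6
  endloop
 endfacet
 facet normal -0.464 -0.572 0.676
  outer loop
   vertex 2.8 0.2 4.1
   vertex 0.2 2.9 4.6
   vertex 0.3 0.1 2.3
  endloop
 endfacet
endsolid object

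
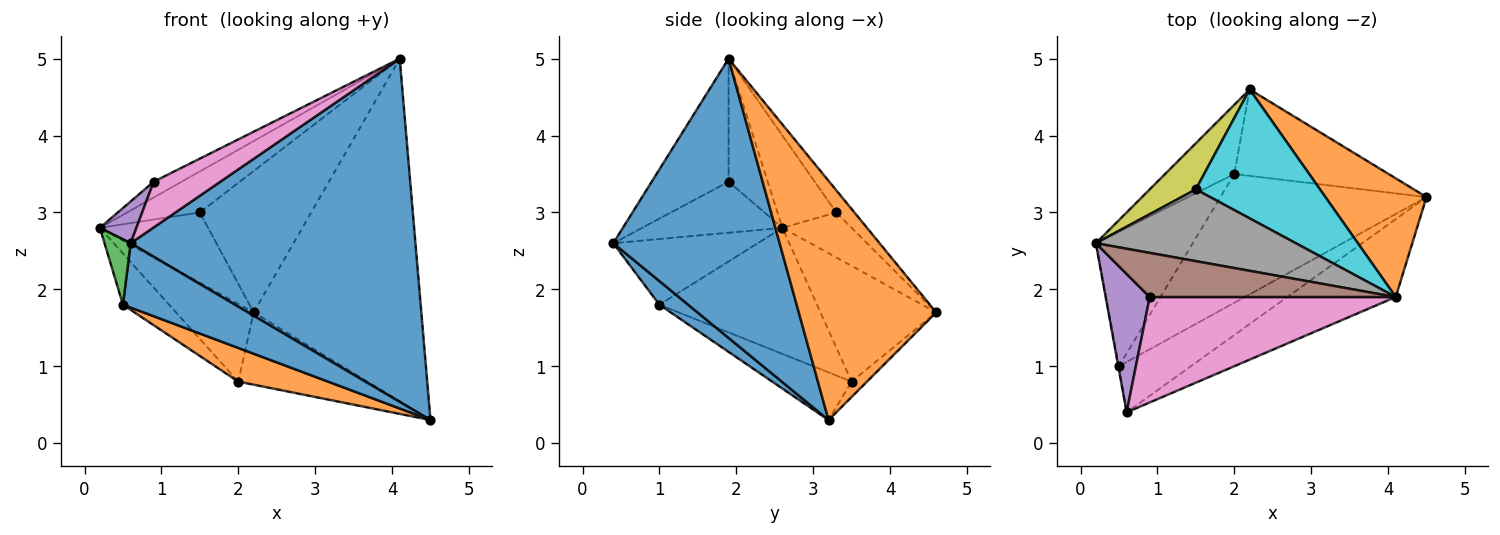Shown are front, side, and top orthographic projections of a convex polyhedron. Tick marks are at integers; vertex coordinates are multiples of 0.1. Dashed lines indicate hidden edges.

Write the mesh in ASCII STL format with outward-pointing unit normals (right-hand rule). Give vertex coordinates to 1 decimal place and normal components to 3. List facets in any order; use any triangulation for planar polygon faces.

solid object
 facet normal 0.495 -0.847 -0.192
  outer loop
   vertex 4.1 1.9 5.0
   vertex 0.6 0.4 2.6
   vertex 4.5 3.2 0.3
  endloop
 endfacet
 facet normal 0.612 0.747 0.259
  outer loop
   vertex 2.2 4.6 1.7
   vertex 4.1 1.9 5.0
   vertex 4.5 3.2 0.3
  endloop
 endfacet
 facet normal -0.744 0.499 -0.445
  outer loop
   vertex 2.0 3.5 0.8
   vertex 0.2 2.6 2.8
   vertex 2.2 4.6 1.7
  endloop
 endfacet
 facet normal -0.076 0.640 -0.765
  outer loop
   vertex 2.0 3.5 0.8
   vertex 2.2 4.6 1.7
   vertex 4.5 3.2 0.3
  endloop
 endfacet
 facet normal -0.743 -0.193 0.641
  outer loop
   vertex 0.9 1.9 3.4
   vertex 0.2 2.6 2.8
   vertex 0.6 0.4 2.6
  endloop
 endfacet
 facet normal -0.426 0.304 0.852
  outer loop
   vertex 0.9 1.9 3.4
   vertex 4.1 1.9 5.0
   vertex 0.2 2.6 2.8
  endloop
 endfacet
 facet normal -0.417 -0.361 0.834
  outer loop
   vertex 0.9 1.9 3.4
   vertex 0.6 0.4 2.6
   vertex 4.1 1.9 5.0
  endloop
 endfacet
 facet normal -0.372 0.461 0.806
  outer loop
   vertex 1.5 3.3 3.0
   vertex 0.2 2.6 2.8
   vertex 4.1 1.9 5.0
  endloop
 endfacet
 facet normal -0.471 0.737 0.484
  outer loop
   vertex 1.5 3.3 3.0
   vertex 2.2 4.6 1.7
   vertex 0.2 2.6 2.8
  endloop
 endfacet
 facet normal -0.120 0.734 0.669
  outer loop
   vertex 1.5 3.3 3.0
   vertex 4.1 1.9 5.0
   vertex 2.2 4.6 1.7
  endloop
 endfacet
 facet normal 0.198 -0.772 -0.604
  outer loop
   vertex 0.5 1.0 1.8
   vertex 4.5 3.2 0.3
   vertex 0.6 0.4 2.6
  endloop
 endfacet
 facet normal -0.218 -0.247 -0.944
  outer loop
   vertex 0.5 1.0 1.8
   vertex 2.0 3.5 0.8
   vertex 4.5 3.2 0.3
  endloop
 endfacet
 facet normal -0.984 -0.178 -0.010
  outer loop
   vertex 0.5 1.0 1.8
   vertex 0.6 0.4 2.6
   vertex 0.2 2.6 2.8
  endloop
 endfacet
 facet normal -0.772 0.226 -0.593
  outer loop
   vertex 0.5 1.0 1.8
   vertex 0.2 2.6 2.8
   vertex 2.0 3.5 0.8
  endloop
 endfacet
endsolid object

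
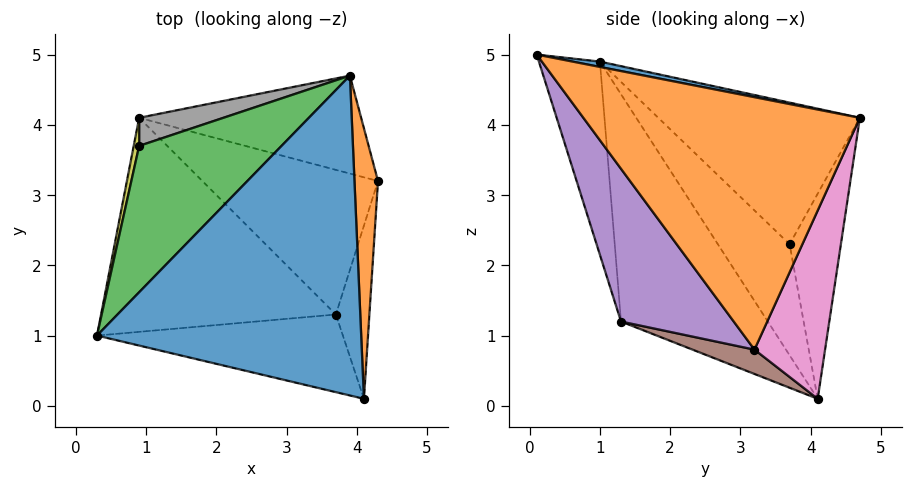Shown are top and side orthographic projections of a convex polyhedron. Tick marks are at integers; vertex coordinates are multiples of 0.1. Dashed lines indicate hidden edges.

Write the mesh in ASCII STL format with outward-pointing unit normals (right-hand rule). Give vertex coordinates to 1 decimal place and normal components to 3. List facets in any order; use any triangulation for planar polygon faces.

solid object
 facet normal 0.020 0.193 0.981
  outer loop
   vertex 3.9 4.7 4.1
   vertex 0.3 1.0 4.9
   vertex 4.1 0.1 5.0
  endloop
 endfacet
 facet normal 0.994 0.061 0.093
  outer loop
   vertex 3.9 4.7 4.1
   vertex 4.1 0.1 5.0
   vertex 4.3 3.2 0.8
  endloop
 endfacet
 facet normal -0.540 0.643 0.543
  outer loop
   vertex 0.9 3.7 2.3
   vertex 0.3 1.0 4.9
   vertex 3.9 4.7 4.1
  endloop
 endfacet
 facet normal -0.215 -0.938 -0.273
  outer loop
   vertex 3.7 1.3 1.2
   vertex 4.1 0.1 5.0
   vertex 0.3 1.0 4.9
  endloop
 endfacet
 facet normal 0.921 -0.333 -0.202
  outer loop
   vertex 3.7 1.3 1.2
   vertex 4.3 3.2 0.8
   vertex 4.1 0.1 5.0
  endloop
 endfacet
 facet normal 0.133 -0.244 -0.961
  outer loop
   vertex 0.9 4.1 0.1
   vertex 4.3 3.2 0.8
   vertex 3.7 1.3 1.2
  endloop
 endfacet
 facet normal 0.308 0.880 -0.363
  outer loop
   vertex 0.9 4.1 0.1
   vertex 3.9 4.7 4.1
   vertex 4.3 3.2 0.8
  endloop
 endfacet
 facet normal -0.399 0.902 0.164
  outer loop
   vertex 0.9 4.1 0.1
   vertex 0.9 3.7 2.3
   vertex 3.9 4.7 4.1
  endloop
 endfacet
 facet normal -0.964 0.260 0.047
  outer loop
   vertex 0.9 4.1 0.1
   vertex 0.3 1.0 4.9
   vertex 0.9 3.7 2.3
  endloop
 endfacet
 facet normal -0.497 -0.699 -0.514
  outer loop
   vertex 0.9 4.1 0.1
   vertex 3.7 1.3 1.2
   vertex 0.3 1.0 4.9
  endloop
 endfacet
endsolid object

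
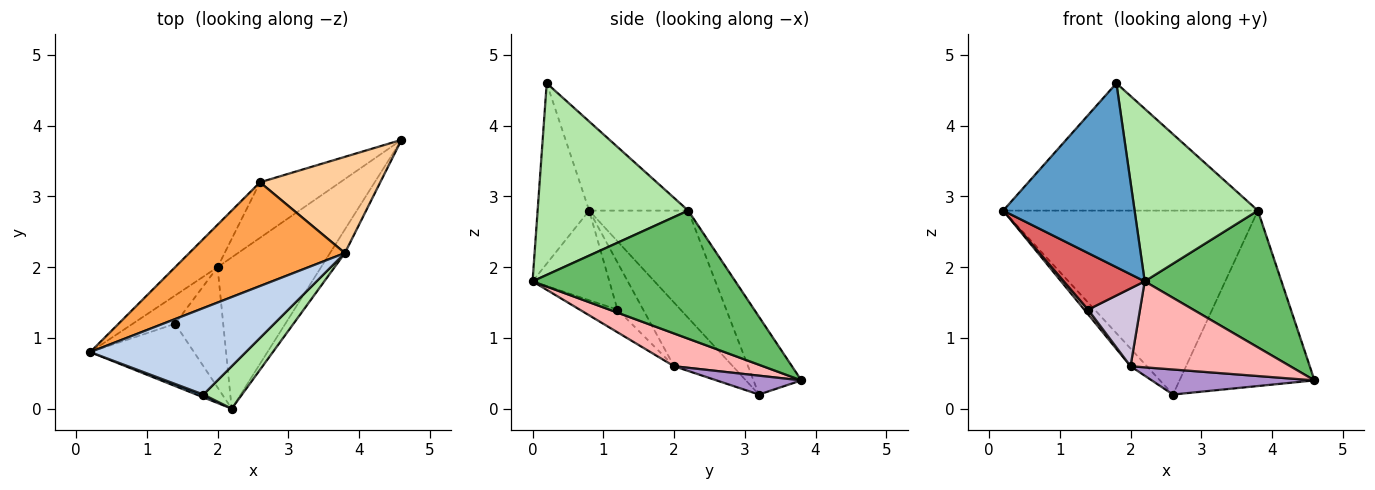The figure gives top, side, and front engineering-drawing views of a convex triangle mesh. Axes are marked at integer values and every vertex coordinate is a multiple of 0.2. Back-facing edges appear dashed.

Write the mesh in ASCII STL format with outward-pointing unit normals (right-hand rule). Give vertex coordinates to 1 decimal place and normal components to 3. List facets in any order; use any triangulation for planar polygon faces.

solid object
 facet normal -0.365 -0.931 0.014
  outer loop
   vertex 1.8 0.2 4.6
   vertex 0.2 0.8 2.8
   vertex 2.2 0.0 1.8
  endloop
 endfacet
 facet normal -0.306 0.788 0.535
  outer loop
   vertex 3.8 2.2 2.8
   vertex 0.2 0.8 2.8
   vertex 1.8 0.2 4.6
  endloop
 endfacet
 facet normal -0.321 0.825 0.465
  outer loop
   vertex 3.8 2.2 2.8
   vertex 2.6 3.2 0.2
   vertex 0.2 0.8 2.8
  endloop
 endfacet
 facet normal -0.297 0.837 0.459
  outer loop
   vertex 3.8 2.2 2.8
   vertex 4.6 3.8 0.4
   vertex 2.6 3.2 0.2
  endloop
 endfacet
 facet normal 0.825 -0.557 -0.096
  outer loop
   vertex 3.8 2.2 2.8
   vertex 2.2 0.0 1.8
   vertex 4.6 3.8 0.4
  endloop
 endfacet
 facet normal 0.765 -0.626 0.154
  outer loop
   vertex 3.8 2.2 2.8
   vertex 1.8 0.2 4.6
   vertex 2.2 0.0 1.8
  endloop
 endfacet
 facet normal -0.538 -0.567 -0.624
  outer loop
   vertex 1.4 1.2 1.4
   vertex 2.2 0.0 1.8
   vertex 0.2 0.8 2.8
  endloop
 endfacet
 facet normal 0.265 -0.476 -0.838
  outer loop
   vertex 2.0 2.0 0.6
   vertex 4.6 3.8 0.4
   vertex 2.2 0.0 1.8
  endloop
 endfacet
 facet normal 0.210 -0.402 -0.891
  outer loop
   vertex 2.0 2.0 0.6
   vertex 2.6 3.2 0.2
   vertex 4.6 3.8 0.4
  endloop
 endfacet
 facet normal -0.367 -0.505 -0.781
  outer loop
   vertex 2.0 2.0 0.6
   vertex 2.2 0.0 1.8
   vertex 1.4 1.2 1.4
  endloop
 endfacet
 facet normal -0.811 0.225 -0.540
  outer loop
   vertex 2.0 2.0 0.6
   vertex 0.2 0.8 2.8
   vertex 2.6 3.2 0.2
  endloop
 endfacet
 facet normal -0.739 -0.111 -0.665
  outer loop
   vertex 2.0 2.0 0.6
   vertex 1.4 1.2 1.4
   vertex 0.2 0.8 2.8
  endloop
 endfacet
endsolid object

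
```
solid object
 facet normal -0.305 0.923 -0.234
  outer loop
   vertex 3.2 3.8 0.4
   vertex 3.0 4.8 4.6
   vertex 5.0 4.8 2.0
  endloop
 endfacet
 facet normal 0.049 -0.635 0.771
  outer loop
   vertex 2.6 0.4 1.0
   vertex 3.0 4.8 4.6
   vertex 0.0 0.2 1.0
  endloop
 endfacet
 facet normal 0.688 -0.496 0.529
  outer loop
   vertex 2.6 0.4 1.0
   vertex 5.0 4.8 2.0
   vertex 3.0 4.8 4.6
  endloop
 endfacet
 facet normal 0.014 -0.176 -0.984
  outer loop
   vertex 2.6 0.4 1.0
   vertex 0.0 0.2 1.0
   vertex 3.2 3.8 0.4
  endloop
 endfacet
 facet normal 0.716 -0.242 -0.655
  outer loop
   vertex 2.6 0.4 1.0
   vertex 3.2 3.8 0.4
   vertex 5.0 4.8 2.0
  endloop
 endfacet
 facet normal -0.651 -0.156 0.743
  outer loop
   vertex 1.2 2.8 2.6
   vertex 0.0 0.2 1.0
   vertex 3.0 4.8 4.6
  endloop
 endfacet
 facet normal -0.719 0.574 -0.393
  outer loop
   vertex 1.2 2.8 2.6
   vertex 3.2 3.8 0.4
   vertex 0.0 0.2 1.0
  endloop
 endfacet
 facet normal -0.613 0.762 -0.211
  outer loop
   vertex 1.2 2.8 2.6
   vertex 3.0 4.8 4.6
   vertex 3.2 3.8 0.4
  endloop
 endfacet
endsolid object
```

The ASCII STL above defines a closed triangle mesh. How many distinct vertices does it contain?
6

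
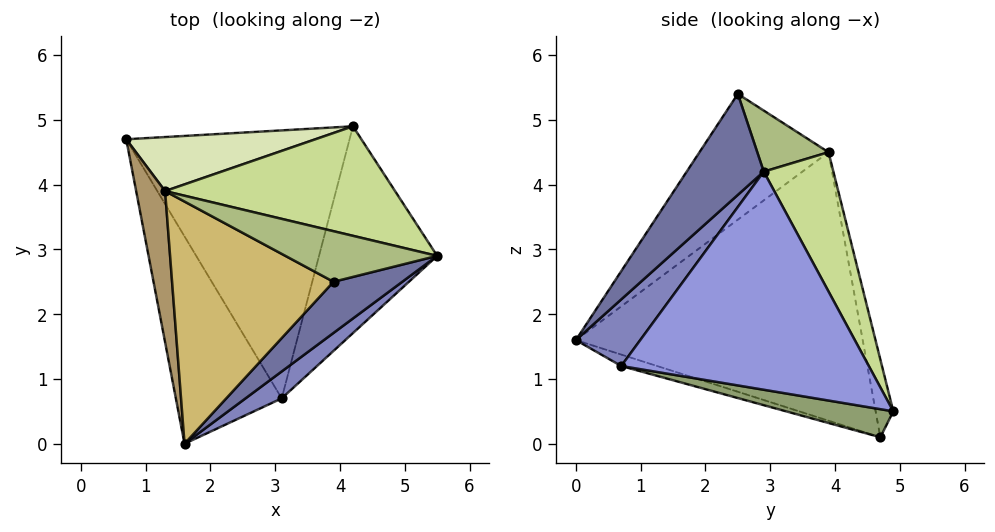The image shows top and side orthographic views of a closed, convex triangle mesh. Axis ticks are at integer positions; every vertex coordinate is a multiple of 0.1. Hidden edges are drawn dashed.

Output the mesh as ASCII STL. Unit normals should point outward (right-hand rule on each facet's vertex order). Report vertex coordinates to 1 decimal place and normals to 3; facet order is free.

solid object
 facet normal 0.435 -0.850 0.296
  outer loop
   vertex 3.9 2.5 5.4
   vertex 1.6 0.0 1.6
   vertex 5.5 2.9 4.2
  endloop
 endfacet
 facet normal 0.464 -0.849 0.252
  outer loop
   vertex 3.1 0.7 1.2
   vertex 5.5 2.9 4.2
   vertex 1.6 0.0 1.6
  endloop
 endfacet
 facet normal 0.840 -0.296 -0.455
  outer loop
   vertex 3.1 0.7 1.2
   vertex 4.2 4.9 0.5
   vertex 5.5 2.9 4.2
  endloop
 endfacet
 facet normal -0.102 -0.320 -0.942
  outer loop
   vertex 3.1 0.7 1.2
   vertex 1.6 0.0 1.6
   vertex 0.7 4.7 0.1
  endloop
 endfacet
 facet normal 0.122 -0.194 -0.973
  outer loop
   vertex 3.1 0.7 1.2
   vertex 0.7 4.7 0.1
   vertex 4.2 4.9 0.5
  endloop
 endfacet
 facet normal 0.229 0.790 0.568
  outer loop
   vertex 1.3 3.9 4.5
   vertex 3.9 2.5 5.4
   vertex 5.5 2.9 4.2
  endloop
 endfacet
 facet normal 0.239 0.887 0.395
  outer loop
   vertex 1.3 3.9 4.5
   vertex 5.5 2.9 4.2
   vertex 4.2 4.9 0.5
  endloop
 endfacet
 facet normal -0.077 0.979 0.189
  outer loop
   vertex 1.3 3.9 4.5
   vertex 4.2 4.9 0.5
   vertex 0.7 4.7 0.1
  endloop
 endfacet
 facet normal -0.982 -0.154 0.106
  outer loop
   vertex 1.3 3.9 4.5
   vertex 0.7 4.7 0.1
   vertex 1.6 0.0 1.6
  endloop
 endfacet
 facet normal -0.519 -0.535 0.666
  outer loop
   vertex 1.3 3.9 4.5
   vertex 1.6 0.0 1.6
   vertex 3.9 2.5 5.4
  endloop
 endfacet
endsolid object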